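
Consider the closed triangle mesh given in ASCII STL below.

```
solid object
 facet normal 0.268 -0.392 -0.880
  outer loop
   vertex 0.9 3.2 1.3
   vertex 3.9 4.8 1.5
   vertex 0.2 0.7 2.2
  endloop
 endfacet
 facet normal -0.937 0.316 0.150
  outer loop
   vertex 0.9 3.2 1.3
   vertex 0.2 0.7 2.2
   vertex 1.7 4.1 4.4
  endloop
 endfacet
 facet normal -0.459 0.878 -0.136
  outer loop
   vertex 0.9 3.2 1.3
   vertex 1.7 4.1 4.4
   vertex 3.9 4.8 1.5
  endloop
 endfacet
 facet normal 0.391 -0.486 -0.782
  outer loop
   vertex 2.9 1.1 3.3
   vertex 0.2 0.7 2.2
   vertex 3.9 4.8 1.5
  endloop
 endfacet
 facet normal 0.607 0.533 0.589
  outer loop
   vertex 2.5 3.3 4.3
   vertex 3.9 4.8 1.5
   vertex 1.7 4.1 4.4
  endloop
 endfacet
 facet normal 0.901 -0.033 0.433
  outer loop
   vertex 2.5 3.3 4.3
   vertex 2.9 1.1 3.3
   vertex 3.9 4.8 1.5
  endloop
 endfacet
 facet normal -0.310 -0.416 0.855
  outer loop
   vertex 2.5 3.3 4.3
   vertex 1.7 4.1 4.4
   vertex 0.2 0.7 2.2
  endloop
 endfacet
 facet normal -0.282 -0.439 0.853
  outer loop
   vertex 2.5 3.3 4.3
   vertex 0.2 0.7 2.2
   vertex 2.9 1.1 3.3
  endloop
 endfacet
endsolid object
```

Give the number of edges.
12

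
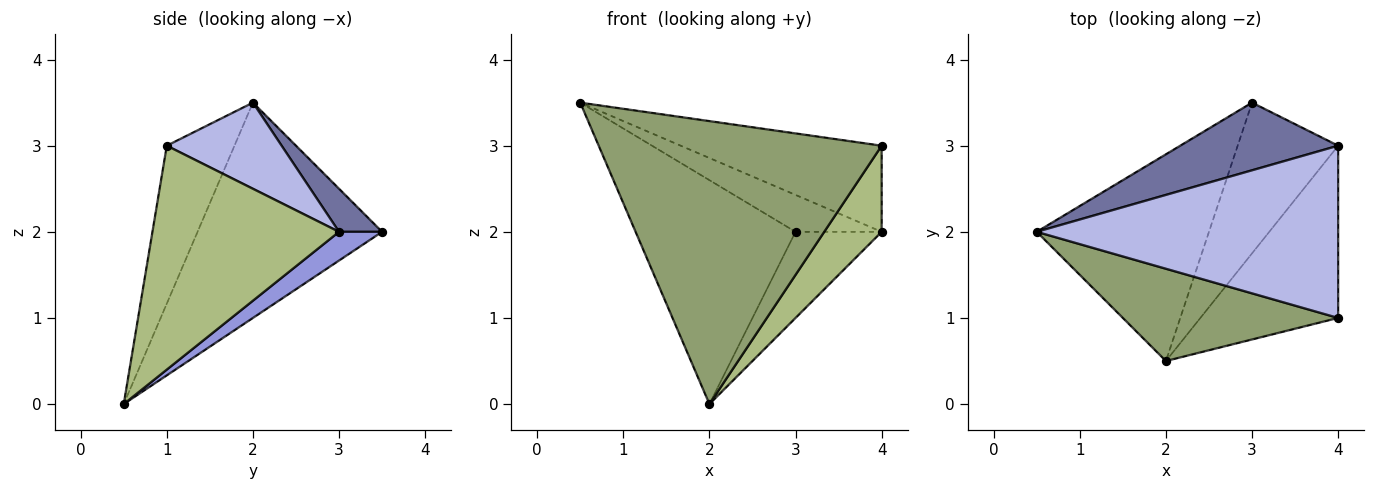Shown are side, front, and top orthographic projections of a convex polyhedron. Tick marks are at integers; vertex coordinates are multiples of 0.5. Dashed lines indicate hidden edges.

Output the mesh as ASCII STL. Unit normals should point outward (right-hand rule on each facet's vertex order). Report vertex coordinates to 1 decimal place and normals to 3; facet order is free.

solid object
 facet normal 0.233 0.466 0.854
  outer loop
   vertex 3.0 3.5 2.0
   vertex 0.5 2.0 3.5
   vertex 4.0 3.0 2.0
  endloop
 endfacet
 facet normal -0.647 0.560 -0.517
  outer loop
   vertex 3.0 3.5 2.0
   vertex 2.0 0.5 0.0
   vertex 0.5 2.0 3.5
  endloop
 endfacet
 facet normal 0.241 0.482 -0.843
  outer loop
   vertex 3.0 3.5 2.0
   vertex 4.0 3.0 2.0
   vertex 2.0 0.5 0.0
  endloop
 endfacet
 facet normal 0.248 0.433 0.867
  outer loop
   vertex 4.0 1.0 3.0
   vertex 4.0 3.0 2.0
   vertex 0.5 2.0 3.5
  endloop
 endfacet
 facet normal -0.222 -0.927 0.302
  outer loop
   vertex 4.0 1.0 3.0
   vertex 0.5 2.0 3.5
   vertex 2.0 0.5 0.0
  endloop
 endfacet
 facet normal 0.824 -0.253 -0.507
  outer loop
   vertex 4.0 1.0 3.0
   vertex 2.0 0.5 0.0
   vertex 4.0 3.0 2.0
  endloop
 endfacet
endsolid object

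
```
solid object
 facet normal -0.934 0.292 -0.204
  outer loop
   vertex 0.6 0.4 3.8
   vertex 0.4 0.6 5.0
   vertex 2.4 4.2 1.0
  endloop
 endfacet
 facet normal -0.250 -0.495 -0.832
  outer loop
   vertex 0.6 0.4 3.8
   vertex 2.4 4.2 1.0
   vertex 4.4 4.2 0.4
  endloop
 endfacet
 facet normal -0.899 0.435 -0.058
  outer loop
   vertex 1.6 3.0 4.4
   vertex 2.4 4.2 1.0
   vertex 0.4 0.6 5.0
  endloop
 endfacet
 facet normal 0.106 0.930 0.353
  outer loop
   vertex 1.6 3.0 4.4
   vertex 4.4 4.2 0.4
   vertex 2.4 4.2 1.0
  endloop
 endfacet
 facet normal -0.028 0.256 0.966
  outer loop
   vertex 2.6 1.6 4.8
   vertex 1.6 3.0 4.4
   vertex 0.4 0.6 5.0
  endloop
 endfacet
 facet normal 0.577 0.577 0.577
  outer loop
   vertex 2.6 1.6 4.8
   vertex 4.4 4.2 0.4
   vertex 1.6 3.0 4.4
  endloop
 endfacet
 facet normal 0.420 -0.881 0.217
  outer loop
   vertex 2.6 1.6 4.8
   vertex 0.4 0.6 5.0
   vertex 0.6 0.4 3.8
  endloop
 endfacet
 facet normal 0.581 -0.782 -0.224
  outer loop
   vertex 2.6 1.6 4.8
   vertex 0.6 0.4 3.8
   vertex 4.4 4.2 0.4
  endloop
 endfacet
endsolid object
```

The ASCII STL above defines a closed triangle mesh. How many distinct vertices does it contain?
6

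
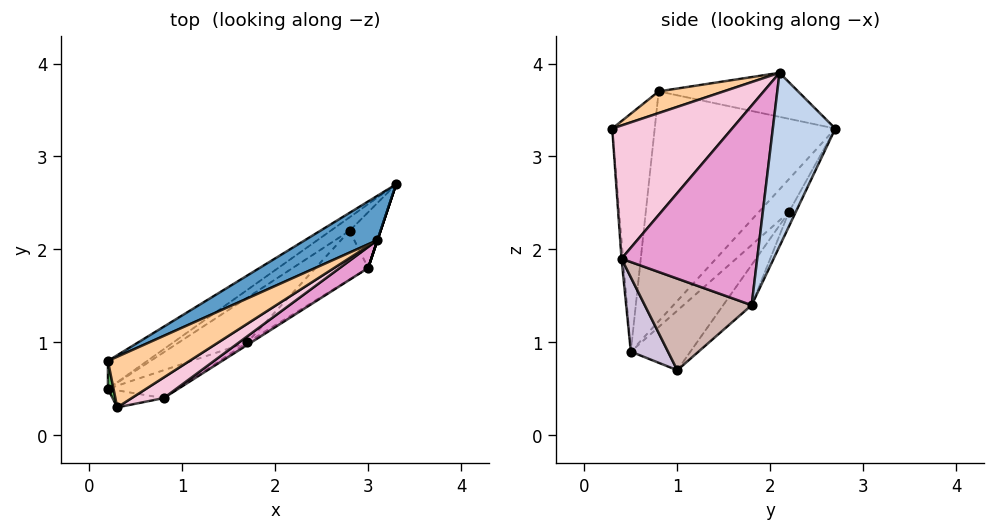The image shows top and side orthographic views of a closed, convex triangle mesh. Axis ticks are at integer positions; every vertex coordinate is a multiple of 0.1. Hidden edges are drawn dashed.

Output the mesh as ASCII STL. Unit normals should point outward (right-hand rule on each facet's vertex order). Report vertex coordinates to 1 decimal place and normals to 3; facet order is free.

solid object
 facet normal -0.362 0.717 0.596
  outer loop
   vertex 3.1 2.1 3.9
   vertex 3.3 2.7 3.3
   vertex 0.2 0.8 3.7
  endloop
 endfacet
 facet normal 0.949 -0.316 0.000
  outer loop
   vertex 3.0 1.8 1.4
   vertex 3.3 2.7 3.3
   vertex 3.1 2.1 3.9
  endloop
 endfacet
 facet normal -0.529 0.844 -0.090
  outer loop
   vertex 0.2 0.5 0.9
   vertex 0.2 0.8 3.7
   vertex 3.3 2.7 3.3
  endloop
 endfacet
 facet normal 0.208 -0.585 0.784
  outer loop
   vertex 0.3 0.3 3.3
   vertex 3.1 2.1 3.9
   vertex 0.2 0.8 3.7
  endloop
 endfacet
 facet normal -0.977 -0.214 0.023
  outer loop
   vertex 0.3 0.3 3.3
   vertex 0.2 0.8 3.7
   vertex 0.2 0.5 0.9
  endloop
 endfacet
 facet normal -0.185 0.899 -0.397
  outer loop
   vertex 2.8 2.2 2.4
   vertex 3.3 2.7 3.3
   vertex 3.0 1.8 1.4
  endloop
 endfacet
 facet normal -0.427 0.870 -0.246
  outer loop
   vertex 2.8 2.2 2.4
   vertex 0.2 0.5 0.9
   vertex 3.3 2.7 3.3
  endloop
 endfacet
 facet normal -0.310 0.860 -0.406
  outer loop
   vertex 2.8 2.2 2.4
   vertex 3.0 1.8 1.4
   vertex 1.7 1.0 0.7
  endloop
 endfacet
 facet normal -0.338 0.858 -0.387
  outer loop
   vertex 2.8 2.2 2.4
   vertex 1.7 1.0 0.7
   vertex 0.2 0.5 0.9
  endloop
 endfacet
 facet normal 0.275 -0.927 -0.257
  outer loop
   vertex 0.8 0.4 1.9
   vertex 0.2 0.5 0.9
   vertex 1.7 1.0 0.7
  endloop
 endfacet
 facet normal -0.030 -0.996 -0.082
  outer loop
   vertex 0.8 0.4 1.9
   vertex 0.3 0.3 3.3
   vertex 0.2 0.5 0.9
  endloop
 endfacet
 facet normal 0.533 -0.846 -0.023
  outer loop
   vertex 0.8 0.4 1.9
   vertex 1.7 1.0 0.7
   vertex 3.0 1.8 1.4
  endloop
 endfacet
 facet normal 0.548 -0.833 0.078
  outer loop
   vertex 0.8 0.4 1.9
   vertex 3.0 1.8 1.4
   vertex 3.1 2.1 3.9
  endloop
 endfacet
 facet normal 0.518 -0.847 0.124
  outer loop
   vertex 0.8 0.4 1.9
   vertex 3.1 2.1 3.9
   vertex 0.3 0.3 3.3
  endloop
 endfacet
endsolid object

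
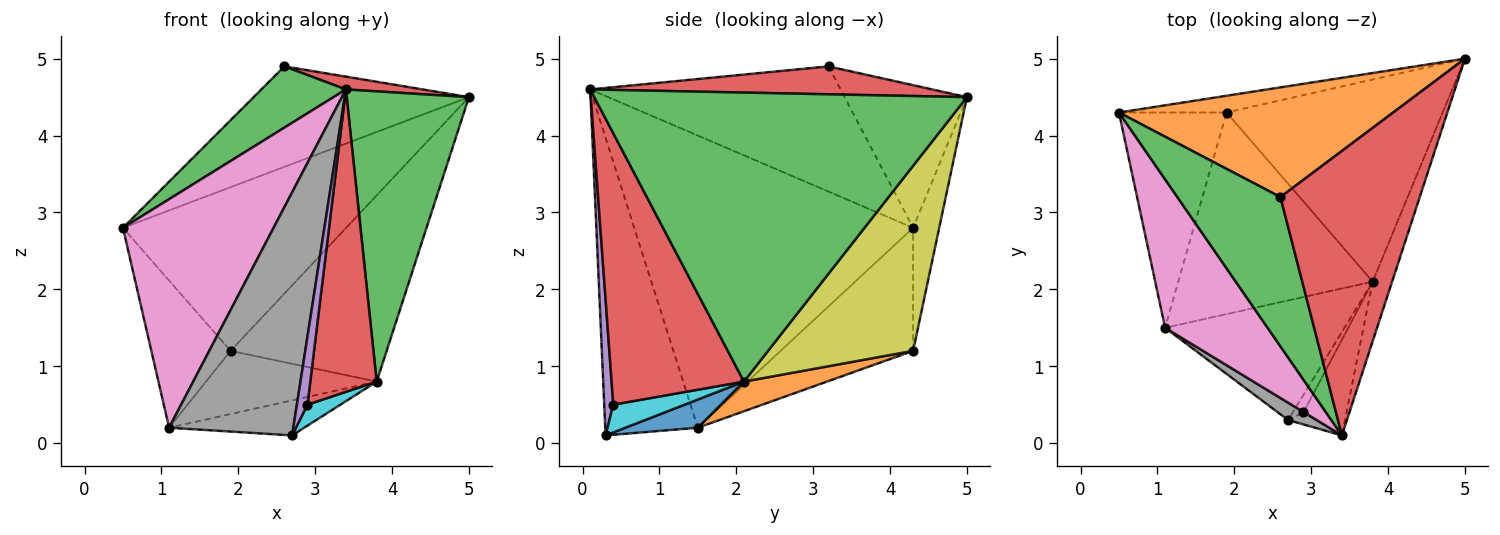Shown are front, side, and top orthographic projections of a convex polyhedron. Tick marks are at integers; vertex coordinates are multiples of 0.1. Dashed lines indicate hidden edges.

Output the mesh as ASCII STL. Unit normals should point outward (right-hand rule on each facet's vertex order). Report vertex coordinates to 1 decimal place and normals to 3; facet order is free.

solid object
 facet normal -0.116 0.988 -0.101
  outer loop
   vertex 1.9 4.3 1.2
   vertex 0.5 4.3 2.8
   vertex 5.0 5.0 4.5
  endloop
 endfacet
 facet normal -0.358 0.631 0.689
  outer loop
   vertex 2.6 3.2 4.9
   vertex 5.0 5.0 4.5
   vertex 0.5 4.3 2.8
  endloop
 endfacet
 facet normal -0.747 -0.252 0.615
  outer loop
   vertex 2.6 3.2 4.9
   vertex 0.5 4.3 2.8
   vertex 3.4 0.1 4.6
  endloop
 endfacet
 facet normal 0.196 -0.044 0.980
  outer loop
   vertex 2.6 3.2 4.9
   vertex 3.4 0.1 4.6
   vertex 5.0 5.0 4.5
  endloop
 endfacet
 facet normal 0.644 -0.753 -0.134
  outer loop
   vertex 2.9 0.4 0.5
   vertex 3.4 0.1 4.6
   vertex 2.7 0.3 0.1
  endloop
 endfacet
 facet normal -0.686 0.411 -0.600
  outer loop
   vertex 1.1 1.5 0.2
   vertex 0.5 4.3 2.8
   vertex 1.9 4.3 1.2
  endloop
 endfacet
 facet normal -0.841 -0.454 0.295
  outer loop
   vertex 1.1 1.5 0.2
   vertex 3.4 0.1 4.6
   vertex 0.5 4.3 2.8
  endloop
 endfacet
 facet normal -0.597 -0.800 0.057
  outer loop
   vertex 1.1 1.5 0.2
   vertex 2.7 0.3 0.1
   vertex 3.4 0.1 4.6
  endloop
 endfacet
 facet normal 0.533 0.573 -0.622
  outer loop
   vertex 3.8 2.1 0.8
   vertex 1.9 4.3 1.2
   vertex 5.0 5.0 4.5
  endloop
 endfacet
 facet normal 0.857 -0.396 -0.330
  outer loop
   vertex 3.8 2.1 0.8
   vertex 2.9 0.4 0.5
   vertex 2.7 0.3 0.1
  endloop
 endfacet
 facet normal 0.149 0.278 -0.949
  outer loop
   vertex 3.8 2.1 0.8
   vertex 2.7 0.3 0.1
   vertex 1.1 1.5 0.2
  endloop
 endfacet
 facet normal 0.144 0.296 -0.944
  outer loop
   vertex 3.8 2.1 0.8
   vertex 1.1 1.5 0.2
   vertex 1.9 4.3 1.2
  endloop
 endfacet
 facet normal 0.948 -0.311 -0.064
  outer loop
   vertex 3.8 2.1 0.8
   vertex 5.0 5.0 4.5
   vertex 3.4 0.1 4.6
  endloop
 endfacet
 facet normal 0.885 -0.444 -0.140
  outer loop
   vertex 3.8 2.1 0.8
   vertex 3.4 0.1 4.6
   vertex 2.9 0.4 0.5
  endloop
 endfacet
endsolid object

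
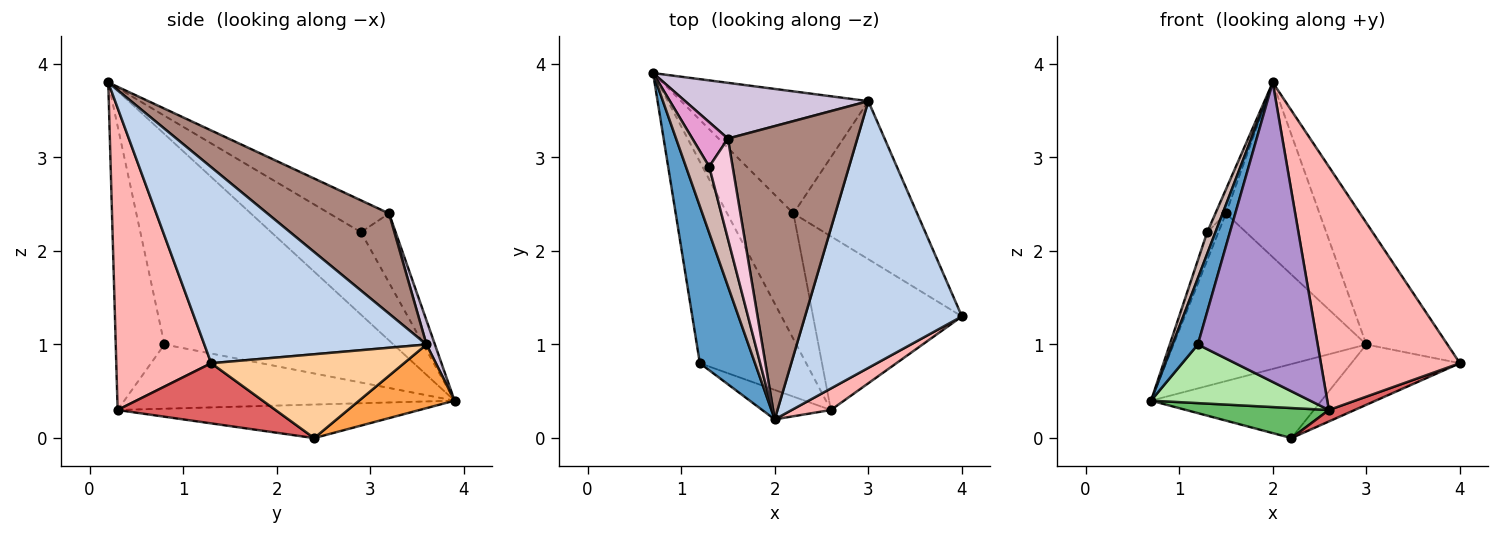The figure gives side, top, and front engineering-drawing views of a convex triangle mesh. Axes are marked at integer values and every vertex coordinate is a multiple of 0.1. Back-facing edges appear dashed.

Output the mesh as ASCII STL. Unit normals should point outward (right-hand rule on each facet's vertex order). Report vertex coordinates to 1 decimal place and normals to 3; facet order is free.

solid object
 facet normal -0.962 -0.106 0.252
  outer loop
   vertex 1.2 0.8 1.0
   vertex 2.0 0.2 3.8
   vertex 0.7 3.9 0.4
  endloop
 endfacet
 facet normal 0.751 0.274 0.601
  outer loop
   vertex 3.0 3.6 1.0
   vertex 2.0 0.2 3.8
   vertex 4.0 1.3 0.8
  endloop
 endfacet
 facet normal 0.279 0.498 -0.821
  outer loop
   vertex 3.0 3.6 1.0
   vertex 2.2 2.4 0.0
   vertex 0.7 3.9 0.4
  endloop
 endfacet
 facet normal 0.535 0.301 -0.789
  outer loop
   vertex 3.0 3.6 1.0
   vertex 4.0 1.3 0.8
   vertex 2.2 2.4 0.0
  endloop
 endfacet
 facet normal -0.441 -0.209 -0.873
  outer loop
   vertex 2.6 0.3 0.3
   vertex 0.7 3.9 0.4
   vertex 2.2 2.4 0.0
  endloop
 endfacet
 facet normal -0.502 -0.242 -0.831
  outer loop
   vertex 2.6 0.3 0.3
   vertex 1.2 0.8 1.0
   vertex 0.7 3.9 0.4
  endloop
 endfacet
 facet normal 0.374 -0.061 -0.925
  outer loop
   vertex 2.6 0.3 0.3
   vertex 2.2 2.4 0.0
   vertex 4.0 1.3 0.8
  endloop
 endfacet
 facet normal 0.562 -0.824 0.073
  outer loop
   vertex 2.6 0.3 0.3
   vertex 4.0 1.3 0.8
   vertex 2.0 0.2 3.8
  endloop
 endfacet
 facet normal -0.375 -0.923 -0.091
  outer loop
   vertex 2.6 0.3 0.3
   vertex 2.0 0.2 3.8
   vertex 1.2 0.8 1.0
  endloop
 endfacet
 facet normal 0.041 0.948 0.315
  outer loop
   vertex 1.5 3.2 2.4
   vertex 3.0 3.6 1.0
   vertex 0.7 3.9 0.4
  endloop
 endfacet
 facet normal 0.554 0.426 0.715
  outer loop
   vertex 1.5 3.2 2.4
   vertex 2.0 0.2 3.8
   vertex 3.0 3.6 1.0
  endloop
 endfacet
 facet normal -0.959 -0.088 0.271
  outer loop
   vertex 1.3 2.9 2.2
   vertex 0.7 3.9 0.4
   vertex 2.0 0.2 3.8
  endloop
 endfacet
 facet normal -0.855 0.277 0.439
  outer loop
   vertex 1.3 2.9 2.2
   vertex 1.5 3.2 2.4
   vertex 0.7 3.9 0.4
  endloop
 endfacet
 facet normal -0.798 0.141 0.586
  outer loop
   vertex 1.3 2.9 2.2
   vertex 2.0 0.2 3.8
   vertex 1.5 3.2 2.4
  endloop
 endfacet
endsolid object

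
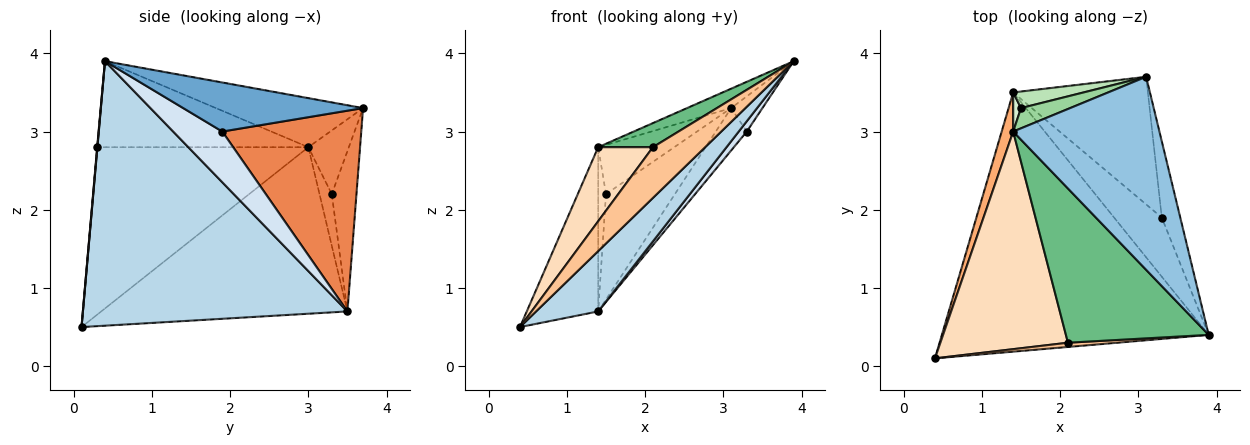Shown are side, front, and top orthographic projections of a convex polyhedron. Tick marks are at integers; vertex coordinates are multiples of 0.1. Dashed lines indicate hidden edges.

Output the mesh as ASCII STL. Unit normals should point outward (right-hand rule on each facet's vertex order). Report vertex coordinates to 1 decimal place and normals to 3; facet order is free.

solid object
 facet normal 0.924 0.161 -0.348
  outer loop
   vertex 3.3 1.9 3.0
   vertex 3.1 3.7 3.3
   vertex 3.9 0.4 3.9
  endloop
 endfacet
 facet normal -0.317 0.095 0.944
  outer loop
   vertex 1.4 3.0 2.8
   vertex 3.9 0.4 3.9
   vertex 3.1 3.7 3.3
  endloop
 endfacet
 facet normal 0.695 -0.163 -0.701
  outer loop
   vertex 1.4 3.5 0.7
   vertex 3.9 0.4 3.9
   vertex 0.4 0.1 0.5
  endloop
 endfacet
 facet normal 0.723 -0.119 -0.680
  outer loop
   vertex 1.4 3.5 0.7
   vertex 3.3 1.9 3.0
   vertex 3.9 0.4 3.9
  endloop
 endfacet
 facet normal 0.817 0.182 -0.548
  outer loop
   vertex 1.4 3.5 0.7
   vertex 3.1 3.7 3.3
   vertex 3.3 1.9 3.0
  endloop
 endfacet
 facet normal -0.958 0.278 0.066
  outer loop
   vertex 1.4 3.5 0.7
   vertex 0.4 0.1 0.5
   vertex 1.4 3.0 2.8
  endloop
 endfacet
 facet normal 0.004 -0.997 0.083
  outer loop
   vertex 2.1 0.3 2.8
   vertex 0.4 0.1 0.5
   vertex 3.9 0.4 3.9
  endloop
 endfacet
 facet normal -0.779 -0.202 0.593
  outer loop
   vertex 2.1 0.3 2.8
   vertex 1.4 3.0 2.8
   vertex 0.4 0.1 0.5
  endloop
 endfacet
 facet normal -0.511 -0.133 0.849
  outer loop
   vertex 2.1 0.3 2.8
   vertex 3.9 0.4 3.9
   vertex 1.4 3.0 2.8
  endloop
 endfacet
 facet normal -0.442 0.830 0.341
  outer loop
   vertex 1.5 3.3 2.2
   vertex 1.4 3.0 2.8
   vertex 3.1 3.7 3.3
  endloop
 endfacet
 facet normal -0.333 0.931 0.146
  outer loop
   vertex 1.5 3.3 2.2
   vertex 3.1 3.7 3.3
   vertex 1.4 3.5 0.7
  endloop
 endfacet
 facet normal -0.837 0.533 0.127
  outer loop
   vertex 1.5 3.3 2.2
   vertex 1.4 3.5 0.7
   vertex 1.4 3.0 2.8
  endloop
 endfacet
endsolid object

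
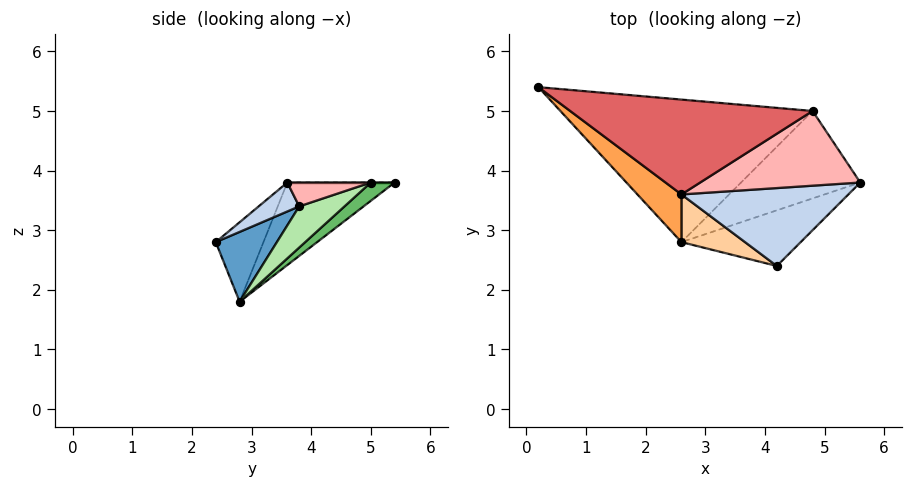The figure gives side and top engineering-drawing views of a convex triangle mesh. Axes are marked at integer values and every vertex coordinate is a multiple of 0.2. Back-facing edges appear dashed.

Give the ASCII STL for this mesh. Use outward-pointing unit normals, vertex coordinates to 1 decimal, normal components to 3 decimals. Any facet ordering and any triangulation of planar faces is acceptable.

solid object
 facet normal 0.501 -0.134 -0.855
  outer loop
   vertex 4.2 2.4 2.8
   vertex 2.6 2.8 1.8
   vertex 5.6 3.8 3.4
  endloop
 endfacet
 facet normal 0.147 -0.510 0.847
  outer loop
   vertex 2.6 3.6 3.8
   vertex 4.2 2.4 2.8
   vertex 5.6 3.8 3.4
  endloop
 endfacet
 facet normal -0.571 -0.762 0.305
  outer loop
   vertex 2.6 3.6 3.8
   vertex 0.2 5.4 3.8
   vertex 2.6 2.8 1.8
  endloop
 endfacet
 facet normal -0.421 -0.842 0.337
  outer loop
   vertex 2.6 3.6 3.8
   vertex 2.6 2.8 1.8
   vertex 4.2 2.4 2.8
  endloop
 endfacet
 facet normal 0.056 0.641 -0.766
  outer loop
   vertex 4.8 5.0 3.8
   vertex 2.6 2.8 1.8
   vertex 0.2 5.4 3.8
  endloop
 endfacet
 facet normal 0.288 0.470 -0.834
  outer loop
   vertex 4.8 5.0 3.8
   vertex 5.6 3.8 3.4
   vertex 2.6 2.8 1.8
  endloop
 endfacet
 facet normal 0.000 0.000 1.000
  outer loop
   vertex 4.8 5.0 3.8
   vertex 0.2 5.4 3.8
   vertex 2.6 3.6 3.8
  endloop
 endfacet
 facet normal 0.144 -0.226 0.964
  outer loop
   vertex 4.8 5.0 3.8
   vertex 2.6 3.6 3.8
   vertex 5.6 3.8 3.4
  endloop
 endfacet
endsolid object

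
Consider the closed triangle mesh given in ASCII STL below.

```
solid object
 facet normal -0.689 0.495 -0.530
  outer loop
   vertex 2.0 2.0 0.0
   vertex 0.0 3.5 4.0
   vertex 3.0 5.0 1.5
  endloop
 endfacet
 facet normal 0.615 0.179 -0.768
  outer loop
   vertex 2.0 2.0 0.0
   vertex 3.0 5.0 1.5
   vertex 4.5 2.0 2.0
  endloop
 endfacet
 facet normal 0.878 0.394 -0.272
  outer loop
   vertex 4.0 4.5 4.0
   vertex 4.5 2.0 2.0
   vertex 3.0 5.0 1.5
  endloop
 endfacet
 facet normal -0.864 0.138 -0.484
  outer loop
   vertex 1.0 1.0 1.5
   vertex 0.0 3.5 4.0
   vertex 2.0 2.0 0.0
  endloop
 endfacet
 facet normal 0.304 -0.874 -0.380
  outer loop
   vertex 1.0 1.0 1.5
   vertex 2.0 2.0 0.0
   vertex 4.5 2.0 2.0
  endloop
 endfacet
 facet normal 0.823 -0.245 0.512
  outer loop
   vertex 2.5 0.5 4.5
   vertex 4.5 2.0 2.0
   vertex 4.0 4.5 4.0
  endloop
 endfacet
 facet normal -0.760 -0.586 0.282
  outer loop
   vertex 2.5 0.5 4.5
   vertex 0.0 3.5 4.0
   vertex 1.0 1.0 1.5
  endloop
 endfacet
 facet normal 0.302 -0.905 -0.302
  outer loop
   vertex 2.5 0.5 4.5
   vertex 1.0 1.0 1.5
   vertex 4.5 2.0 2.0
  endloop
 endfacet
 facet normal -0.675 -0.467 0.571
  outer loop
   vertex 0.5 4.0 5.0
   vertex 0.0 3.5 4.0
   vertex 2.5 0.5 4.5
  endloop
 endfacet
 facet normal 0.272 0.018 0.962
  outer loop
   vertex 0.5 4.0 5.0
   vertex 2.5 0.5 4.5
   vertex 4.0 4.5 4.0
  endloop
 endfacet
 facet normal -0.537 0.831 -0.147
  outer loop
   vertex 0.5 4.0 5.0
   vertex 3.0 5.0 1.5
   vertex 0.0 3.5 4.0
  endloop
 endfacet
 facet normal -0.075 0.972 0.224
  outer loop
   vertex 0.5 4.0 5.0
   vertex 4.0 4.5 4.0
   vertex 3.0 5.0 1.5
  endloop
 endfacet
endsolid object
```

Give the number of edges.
18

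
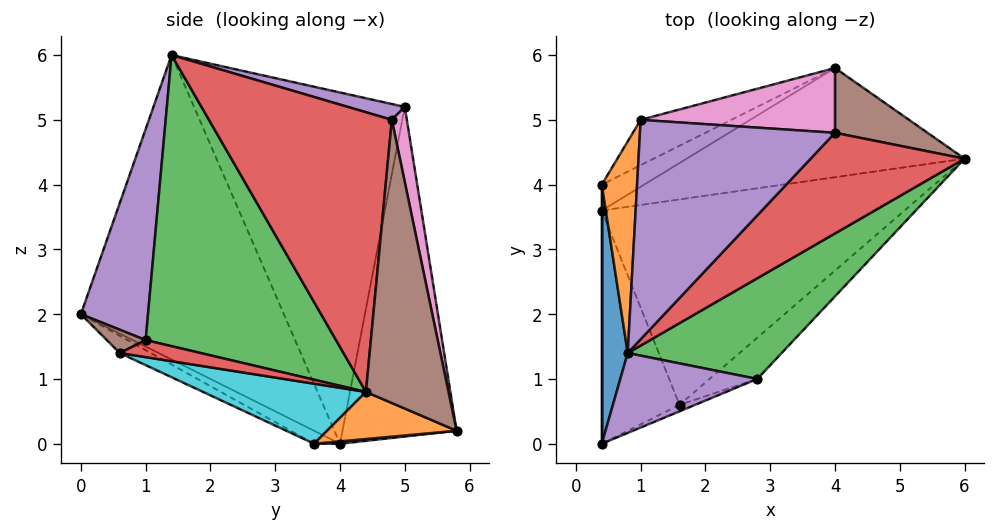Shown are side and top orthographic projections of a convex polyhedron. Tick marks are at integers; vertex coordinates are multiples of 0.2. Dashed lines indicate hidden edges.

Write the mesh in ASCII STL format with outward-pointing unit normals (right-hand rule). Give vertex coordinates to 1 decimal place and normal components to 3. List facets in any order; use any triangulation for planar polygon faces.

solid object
 facet normal -0.996 0.042 0.085
  outer loop
   vertex 0.8 1.4 6.0
   vertex 0.4 4.0 0.0
   vertex 0.4 0.0 2.0
  endloop
 endfacet
 facet normal -0.992 0.077 0.100
  outer loop
   vertex 1.0 5.0 5.2
   vertex 0.4 4.0 0.0
   vertex 0.8 1.4 6.0
  endloop
 endfacet
 facet normal -0.439 0.891 -0.121
  outer loop
   vertex 4.0 5.8 0.2
   vertex 0.4 4.0 0.0
   vertex 1.0 5.0 5.2
  endloop
 endfacet
 facet normal 0.724 -0.564 0.398
  outer loop
   vertex 4.0 4.8 5.0
   vertex 0.8 1.4 6.0
   vertex 6.0 4.4 0.8
  endloop
 endfacet
 facet normal 0.079 0.212 0.974
  outer loop
   vertex 4.0 4.8 5.0
   vertex 1.0 5.0 5.2
   vertex 0.8 1.4 6.0
  endloop
 endfacet
 facet normal 0.529 0.831 0.173
  outer loop
   vertex 4.0 4.8 5.0
   vertex 6.0 4.4 0.8
   vertex 4.0 5.8 0.2
  endloop
 endfacet
 facet normal 0.079 0.976 0.203
  outer loop
   vertex 4.0 4.8 5.0
   vertex 4.0 5.8 0.2
   vertex 1.0 5.0 5.2
  endloop
 endfacet
 facet normal -1.000 0.000 0.000
  outer loop
   vertex 0.4 3.6 0.0
   vertex 0.4 0.0 2.0
   vertex 0.4 4.0 0.0
  endloop
 endfacet
 facet normal -0.191 -0.477 -0.858
  outer loop
   vertex 0.4 3.6 0.0
   vertex 1.6 0.6 1.4
   vertex 0.4 0.0 2.0
  endloop
 endfacet
 facet normal 0.182 -0.355 -0.917
  outer loop
   vertex 0.4 3.6 0.0
   vertex 6.0 4.4 0.8
   vertex 1.6 0.6 1.4
  endloop
 endfacet
 facet normal 0.055 0.000 -0.998
  outer loop
   vertex 0.4 3.6 0.0
   vertex 0.4 4.0 0.0
   vertex 4.0 5.8 0.2
  endloop
 endfacet
 facet normal 0.164 -0.181 -0.970
  outer loop
   vertex 0.4 3.6 0.0
   vertex 4.0 5.8 0.2
   vertex 6.0 4.4 0.8
  endloop
 endfacet
 facet normal 0.717 -0.585 0.379
  outer loop
   vertex 2.8 1.0 1.6
   vertex 6.0 4.4 0.8
   vertex 0.8 1.4 6.0
  endloop
 endfacet
 facet normal 0.296 -0.474 -0.829
  outer loop
   vertex 2.8 1.0 1.6
   vertex 1.6 0.6 1.4
   vertex 6.0 4.4 0.8
  endloop
 endfacet
 facet normal 0.408 -0.874 0.265
  outer loop
   vertex 2.8 1.0 1.6
   vertex 0.8 1.4 6.0
   vertex 0.4 0.0 2.0
  endloop
 endfacet
 facet normal 0.342 -0.912 -0.228
  outer loop
   vertex 2.8 1.0 1.6
   vertex 0.4 0.0 2.0
   vertex 1.6 0.6 1.4
  endloop
 endfacet
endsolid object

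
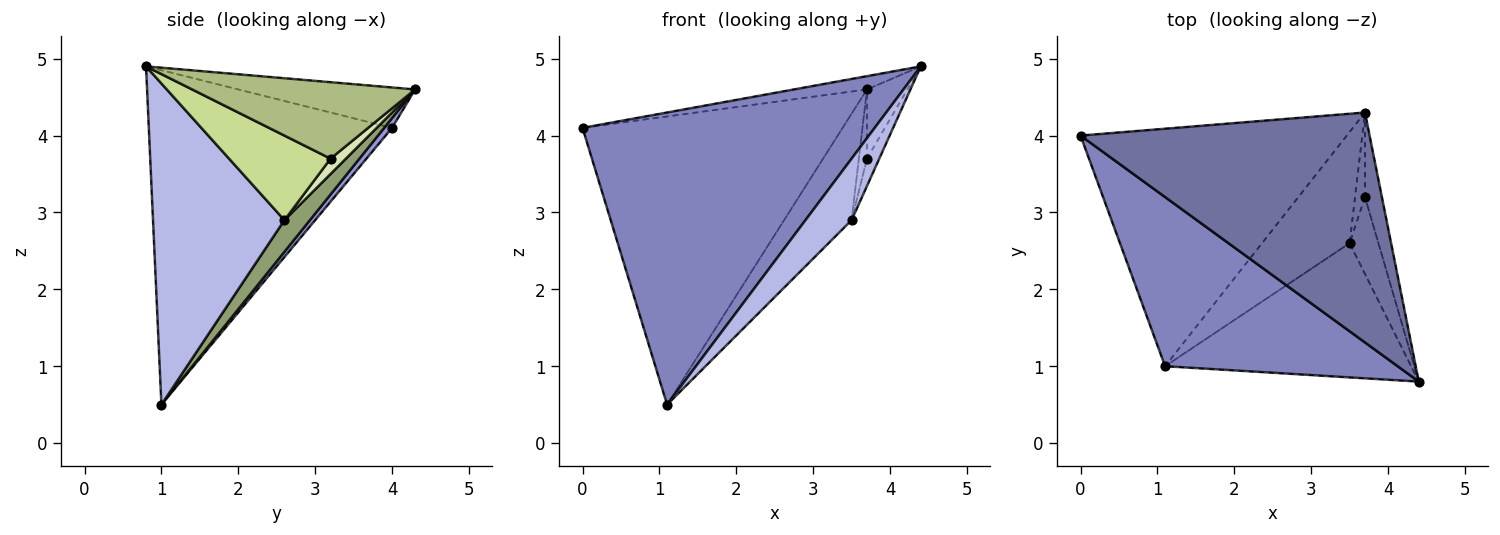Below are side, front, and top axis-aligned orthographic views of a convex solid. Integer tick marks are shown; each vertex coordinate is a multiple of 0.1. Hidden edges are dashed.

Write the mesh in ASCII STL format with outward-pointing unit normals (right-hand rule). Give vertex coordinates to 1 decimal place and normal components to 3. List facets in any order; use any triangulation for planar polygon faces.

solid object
 facet normal -0.138 0.057 0.989
  outer loop
   vertex 3.7 4.3 4.6
   vertex 0.0 4.0 4.1
   vertex 4.4 0.8 4.9
  endloop
 endfacet
 facet normal -0.585 -0.702 0.407
  outer loop
   vertex 1.1 1.0 0.5
   vertex 4.4 0.8 4.9
   vertex 0.0 4.0 4.1
  endloop
 endfacet
 facet normal 0.023 0.772 -0.636
  outer loop
   vertex 1.1 1.0 0.5
   vertex 0.0 4.0 4.1
   vertex 3.7 4.3 4.6
  endloop
 endfacet
 facet normal 0.765 -0.268 -0.586
  outer loop
   vertex 3.5 2.6 2.9
   vertex 4.4 0.8 4.9
   vertex 1.1 1.0 0.5
  endloop
 endfacet
 facet normal 0.253 0.669 -0.699
  outer loop
   vertex 3.5 2.6 2.9
   vertex 1.1 1.0 0.5
   vertex 3.7 4.3 4.6
  endloop
 endfacet
 facet normal 0.961 0.174 -0.213
  outer loop
   vertex 3.7 3.2 3.7
   vertex 3.7 4.3 4.6
   vertex 4.4 0.8 4.9
  endloop
 endfacet
 facet normal 0.940 0.114 -0.321
  outer loop
   vertex 3.7 3.2 3.7
   vertex 4.4 0.8 4.9
   vertex 3.5 2.6 2.9
  endloop
 endfacet
 facet normal 0.767 0.406 -0.496
  outer loop
   vertex 3.7 3.2 3.7
   vertex 3.5 2.6 2.9
   vertex 3.7 4.3 4.6
  endloop
 endfacet
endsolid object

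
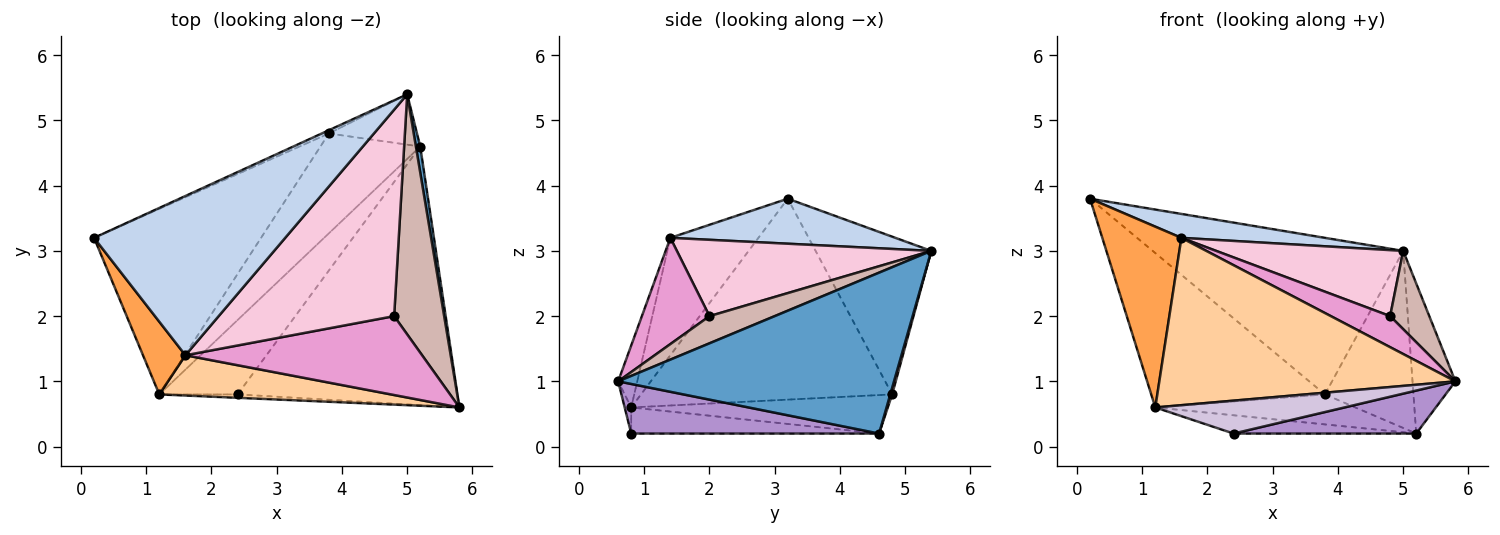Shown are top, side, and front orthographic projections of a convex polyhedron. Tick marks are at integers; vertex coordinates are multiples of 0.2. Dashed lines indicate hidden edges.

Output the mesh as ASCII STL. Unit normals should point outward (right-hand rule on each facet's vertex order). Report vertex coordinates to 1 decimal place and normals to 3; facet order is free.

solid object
 facet normal 0.988 0.154 0.027
  outer loop
   vertex 5.2 4.6 0.2
   vertex 5.0 5.4 3.0
   vertex 5.8 0.6 1.0
  endloop
 endfacet
 facet normal 0.227 -0.145 0.963
  outer loop
   vertex 1.6 1.4 3.2
   vertex 5.0 5.4 3.0
   vertex 0.2 3.2 3.8
  endloop
 endfacet
 facet normal -0.719 -0.645 0.259
  outer loop
   vertex 1.6 1.4 3.2
   vertex 0.2 3.2 3.8
   vertex 1.2 0.8 0.6
  endloop
 endfacet
 facet normal -0.062 -0.970 0.234
  outer loop
   vertex 1.6 1.4 3.2
   vertex 1.2 0.8 0.6
   vertex 5.8 0.6 1.0
  endloop
 endfacet
 facet normal -0.679 0.470 -0.564
  outer loop
   vertex 3.8 4.8 0.8
   vertex 1.2 0.8 0.6
   vertex 0.2 3.2 3.8
  endloop
 endfacet
 facet normal -0.346 0.270 -0.898
  outer loop
   vertex 3.8 4.8 0.8
   vertex 5.2 4.6 0.2
   vertex 1.2 0.8 0.6
  endloop
 endfacet
 facet normal -0.419 0.908 -0.019
  outer loop
   vertex 3.8 4.8 0.8
   vertex 0.2 3.2 3.8
   vertex 5.0 5.4 3.0
  endloop
 endfacet
 facet normal 0.020 0.962 -0.273
  outer loop
   vertex 3.8 4.8 0.8
   vertex 5.0 5.4 3.0
   vertex 5.2 4.6 0.2
  endloop
 endfacet
 facet normal 0.217 -0.160 -0.963
  outer loop
   vertex 2.4 0.8 0.2
   vertex 5.2 4.6 0.2
   vertex 5.8 0.6 1.0
  endloop
 endfacet
 facet normal -0.034 -0.994 -0.103
  outer loop
   vertex 2.4 0.8 0.2
   vertex 5.8 0.6 1.0
   vertex 1.2 0.8 0.6
  endloop
 endfacet
 facet normal -0.308 0.227 -0.924
  outer loop
   vertex 2.4 0.8 0.2
   vertex 1.2 0.8 0.6
   vertex 5.2 4.6 0.2
  endloop
 endfacet
 facet normal 0.459 -0.275 0.845
  outer loop
   vertex 4.8 2.0 2.0
   vertex 5.8 0.6 1.0
   vertex 5.0 5.4 3.0
  endloop
 endfacet
 facet normal 0.385 -0.338 0.859
  outer loop
   vertex 4.8 2.0 2.0
   vertex 1.6 1.4 3.2
   vertex 5.8 0.6 1.0
  endloop
 endfacet
 facet normal 0.383 -0.281 0.880
  outer loop
   vertex 4.8 2.0 2.0
   vertex 5.0 5.4 3.0
   vertex 1.6 1.4 3.2
  endloop
 endfacet
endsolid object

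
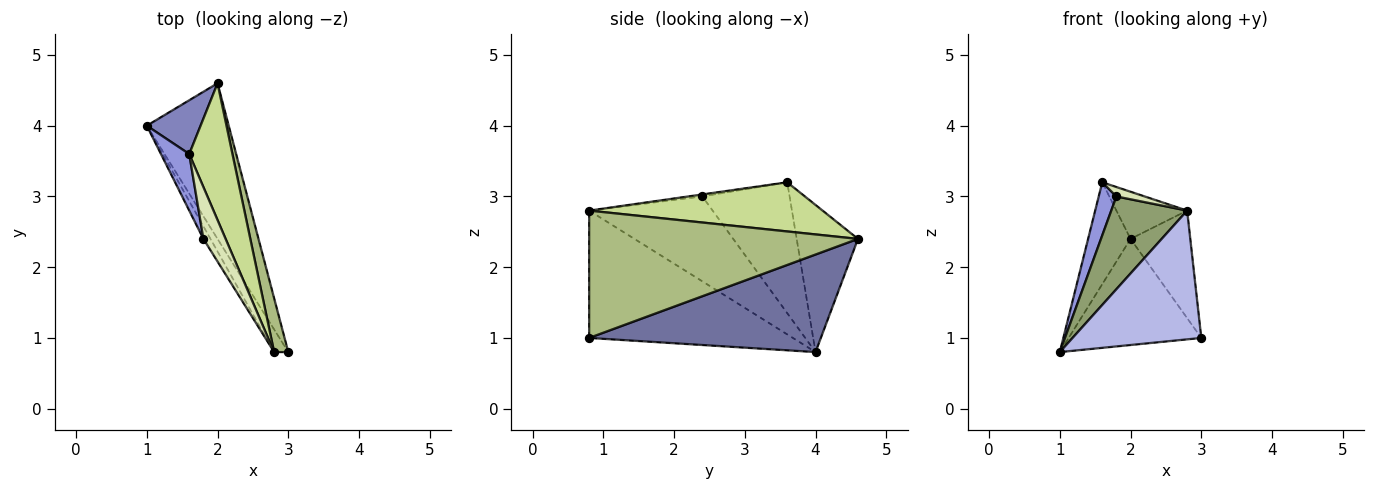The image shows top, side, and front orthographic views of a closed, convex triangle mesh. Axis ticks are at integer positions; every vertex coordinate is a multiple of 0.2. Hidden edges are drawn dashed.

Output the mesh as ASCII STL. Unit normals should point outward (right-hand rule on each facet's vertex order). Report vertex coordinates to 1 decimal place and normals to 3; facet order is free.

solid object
 facet normal 0.701 0.402 -0.589
  outer loop
   vertex 2.0 4.6 2.4
   vertex 3.0 0.8 1.0
   vertex 1.0 4.0 0.8
  endloop
 endfacet
 facet normal -0.787 0.545 0.288
  outer loop
   vertex 1.6 3.6 3.2
   vertex 2.0 4.6 2.4
   vertex 1.0 4.0 0.8
  endloop
 endfacet
 facet normal -0.959 -0.194 0.207
  outer loop
   vertex 1.8 2.4 3.0
   vertex 1.6 3.6 3.2
   vertex 1.0 4.0 0.8
  endloop
 endfacet
 facet normal -0.842 -0.532 -0.094
  outer loop
   vertex 2.8 0.8 2.8
   vertex 1.0 4.0 0.8
   vertex 3.0 0.8 1.0
  endloop
 endfacet
 facet normal -0.850 -0.522 -0.071
  outer loop
   vertex 2.8 0.8 2.8
   vertex 1.8 2.4 3.0
   vertex 1.0 4.0 0.8
  endloop
 endfacet
 facet normal 0.970 0.216 0.108
  outer loop
   vertex 2.8 0.8 2.8
   vertex 3.0 0.8 1.0
   vertex 2.0 4.6 2.4
  endloop
 endfacet
 facet normal 0.732 0.222 0.644
  outer loop
   vertex 2.8 0.8 2.8
   vertex 2.0 4.6 2.4
   vertex 1.6 3.6 3.2
  endloop
 endfacet
 facet normal -0.089 -0.178 0.980
  outer loop
   vertex 2.8 0.8 2.8
   vertex 1.6 3.6 3.2
   vertex 1.8 2.4 3.0
  endloop
 endfacet
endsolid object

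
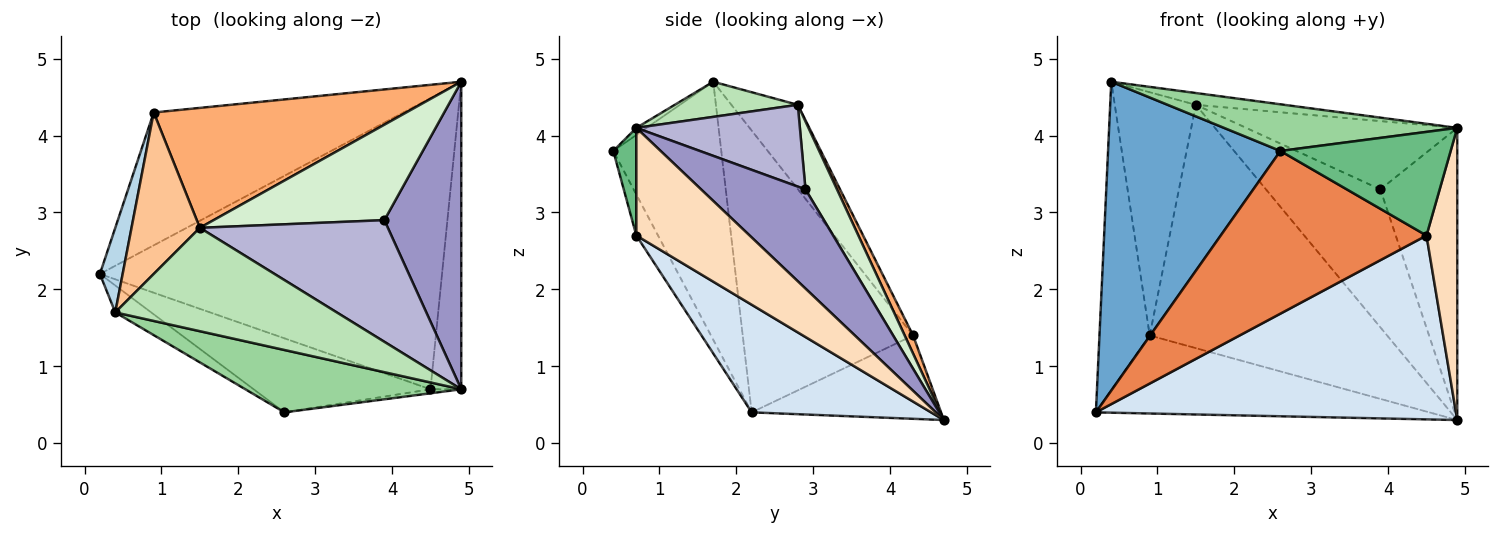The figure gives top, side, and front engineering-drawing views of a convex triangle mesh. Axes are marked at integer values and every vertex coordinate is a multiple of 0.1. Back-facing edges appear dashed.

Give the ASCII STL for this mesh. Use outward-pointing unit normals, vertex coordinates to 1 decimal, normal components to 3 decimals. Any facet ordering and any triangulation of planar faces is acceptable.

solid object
 facet normal -0.530 -0.845 -0.074
  outer loop
   vertex 0.4 1.7 4.7
   vertex 0.2 2.2 0.4
   vertex 2.6 0.4 3.8
  endloop
 endfacet
 facet normal -0.277 0.487 -0.829
  outer loop
   vertex 0.9 4.3 1.4
   vertex 4.9 4.7 0.3
   vertex 0.2 2.2 0.4
  endloop
 endfacet
 facet normal -0.956 0.282 0.077
  outer loop
   vertex 0.9 4.3 1.4
   vertex 0.2 2.2 0.4
   vertex 0.4 1.7 4.7
  endloop
 endfacet
 facet normal 0.257 -0.516 -0.817
  outer loop
   vertex 4.5 0.7 2.7
   vertex 0.2 2.2 0.4
   vertex 4.9 4.7 0.3
  endloop
 endfacet
 facet normal -0.096 -0.906 -0.412
  outer loop
   vertex 4.5 0.7 2.7
   vertex 2.6 0.4 3.8
   vertex 0.2 2.2 0.4
  endloop
 endfacet
 facet normal 0.032 0.897 0.442
  outer loop
   vertex 1.5 2.8 4.4
   vertex 4.9 4.7 0.3
   vertex 0.9 4.3 1.4
  endloop
 endfacet
 facet normal -0.564 0.688 0.457
  outer loop
   vertex 1.5 2.8 4.4
   vertex 0.9 4.3 1.4
   vertex 0.4 1.7 4.7
  endloop
 endfacet
 facet normal 0.930 -0.253 -0.266
  outer loop
   vertex 4.9 0.7 4.1
   vertex 4.5 0.7 2.7
   vertex 4.9 4.7 0.3
  endloop
 endfacet
 facet normal 0.134 -0.990 -0.038
  outer loop
   vertex 4.9 0.7 4.1
   vertex 2.6 0.4 3.8
   vertex 4.5 0.7 2.7
  endloop
 endfacet
 facet normal -0.026 -0.599 0.801
  outer loop
   vertex 4.9 0.7 4.1
   vertex 0.4 1.7 4.7
   vertex 2.6 0.4 3.8
  endloop
 endfacet
 facet normal 0.156 0.112 0.981
  outer loop
   vertex 4.9 0.7 4.1
   vertex 1.5 2.8 4.4
   vertex 0.4 1.7 4.7
  endloop
 endfacet
 facet normal 0.221 0.802 0.555
  outer loop
   vertex 3.9 2.9 3.3
   vertex 4.9 4.7 0.3
   vertex 1.5 2.8 4.4
  endloop
 endfacet
 facet normal 0.683 0.503 0.530
  outer loop
   vertex 3.9 2.9 3.3
   vertex 4.9 0.7 4.1
   vertex 4.9 4.7 0.3
  endloop
 endfacet
 facet normal 0.355 0.458 0.815
  outer loop
   vertex 3.9 2.9 3.3
   vertex 1.5 2.8 4.4
   vertex 4.9 0.7 4.1
  endloop
 endfacet
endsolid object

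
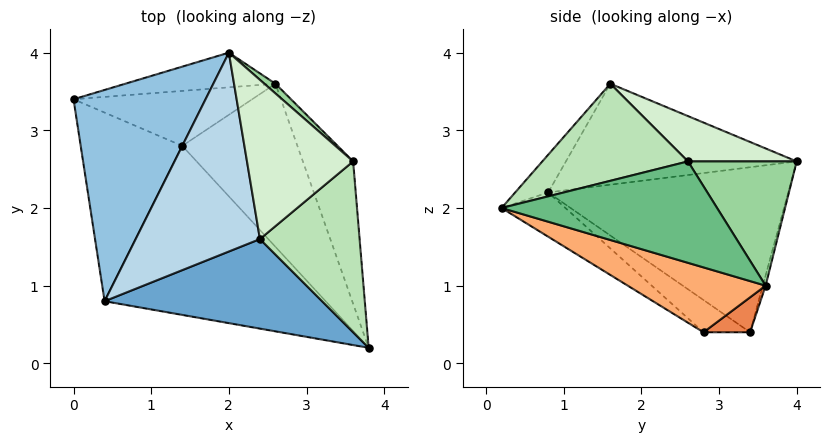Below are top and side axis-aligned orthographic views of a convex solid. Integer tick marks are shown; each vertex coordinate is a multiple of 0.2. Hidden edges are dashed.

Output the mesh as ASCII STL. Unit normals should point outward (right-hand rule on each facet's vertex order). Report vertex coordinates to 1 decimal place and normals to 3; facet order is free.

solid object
 facet normal -0.104 -0.792 0.602
  outer loop
   vertex 0.4 0.8 2.2
   vertex 3.8 0.2 2.0
   vertex 2.4 1.6 3.6
  endloop
 endfacet
 facet normal -0.745 0.298 0.596
  outer loop
   vertex 0.4 0.8 2.2
   vertex 2.0 4.0 2.6
   vertex 0.0 3.4 0.4
  endloop
 endfacet
 facet normal -0.616 0.213 0.758
  outer loop
   vertex 0.4 0.8 2.2
   vertex 2.4 1.6 3.6
   vertex 2.0 4.0 2.6
  endloop
 endfacet
 facet normal -0.017 0.968 -0.249
  outer loop
   vertex 2.6 3.6 1.0
   vertex 0.0 3.4 0.4
   vertex 2.0 4.0 2.6
  endloop
 endfacet
 facet normal 0.175 0.409 -0.896
  outer loop
   vertex 1.4 2.8 0.4
   vertex 0.0 3.4 0.4
   vertex 2.6 3.6 1.0
  endloop
 endfacet
 facet normal 0.489 -0.083 -0.868
  outer loop
   vertex 1.4 2.8 0.4
   vertex 2.6 3.6 1.0
   vertex 3.8 0.2 2.0
  endloop
 endfacet
 facet normal -0.247 -0.577 -0.778
  outer loop
   vertex 1.4 2.8 0.4
   vertex 0.4 0.8 2.2
   vertex 0.0 3.4 0.4
  endloop
 endfacet
 facet normal -0.154 -0.617 -0.772
  outer loop
   vertex 1.4 2.8 0.4
   vertex 3.8 0.2 2.0
   vertex 0.4 0.8 2.2
  endloop
 endfacet
 facet normal 0.881 0.183 -0.437
  outer loop
   vertex 3.6 2.6 2.6
   vertex 3.8 0.2 2.0
   vertex 2.6 3.6 1.0
  endloop
 endfacet
 facet normal 0.657 0.751 0.059
  outer loop
   vertex 3.6 2.6 2.6
   vertex 2.6 3.6 1.0
   vertex 2.0 4.0 2.6
  endloop
 endfacet
 facet normal 0.693 -0.120 0.711
  outer loop
   vertex 3.6 2.6 2.6
   vertex 2.4 1.6 3.6
   vertex 3.8 0.2 2.0
  endloop
 endfacet
 facet normal 0.358 0.409 0.839
  outer loop
   vertex 3.6 2.6 2.6
   vertex 2.0 4.0 2.6
   vertex 2.4 1.6 3.6
  endloop
 endfacet
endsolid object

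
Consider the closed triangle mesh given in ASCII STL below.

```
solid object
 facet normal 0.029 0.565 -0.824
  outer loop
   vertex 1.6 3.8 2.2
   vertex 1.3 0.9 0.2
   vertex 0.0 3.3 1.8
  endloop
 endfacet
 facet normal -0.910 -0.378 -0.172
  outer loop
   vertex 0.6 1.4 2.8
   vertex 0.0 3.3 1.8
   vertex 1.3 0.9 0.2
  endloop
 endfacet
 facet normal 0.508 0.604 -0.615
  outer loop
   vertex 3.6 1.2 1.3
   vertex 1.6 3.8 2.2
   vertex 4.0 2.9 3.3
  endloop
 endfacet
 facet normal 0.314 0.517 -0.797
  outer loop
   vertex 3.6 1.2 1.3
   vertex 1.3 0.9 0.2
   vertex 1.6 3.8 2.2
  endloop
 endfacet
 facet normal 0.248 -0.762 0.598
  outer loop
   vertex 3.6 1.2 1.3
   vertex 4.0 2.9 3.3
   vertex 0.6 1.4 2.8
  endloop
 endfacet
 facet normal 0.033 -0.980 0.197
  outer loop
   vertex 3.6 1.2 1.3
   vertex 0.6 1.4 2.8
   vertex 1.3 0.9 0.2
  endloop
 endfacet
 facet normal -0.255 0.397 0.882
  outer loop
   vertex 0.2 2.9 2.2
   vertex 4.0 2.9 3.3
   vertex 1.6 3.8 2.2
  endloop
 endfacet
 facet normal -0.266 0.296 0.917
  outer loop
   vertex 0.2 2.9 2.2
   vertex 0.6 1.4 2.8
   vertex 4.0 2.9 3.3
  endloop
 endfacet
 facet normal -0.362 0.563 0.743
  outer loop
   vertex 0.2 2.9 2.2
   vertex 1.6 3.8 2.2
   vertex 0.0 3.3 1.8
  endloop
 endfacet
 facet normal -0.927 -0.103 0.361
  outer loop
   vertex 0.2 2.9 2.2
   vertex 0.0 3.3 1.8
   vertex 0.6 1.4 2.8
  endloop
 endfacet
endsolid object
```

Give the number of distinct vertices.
7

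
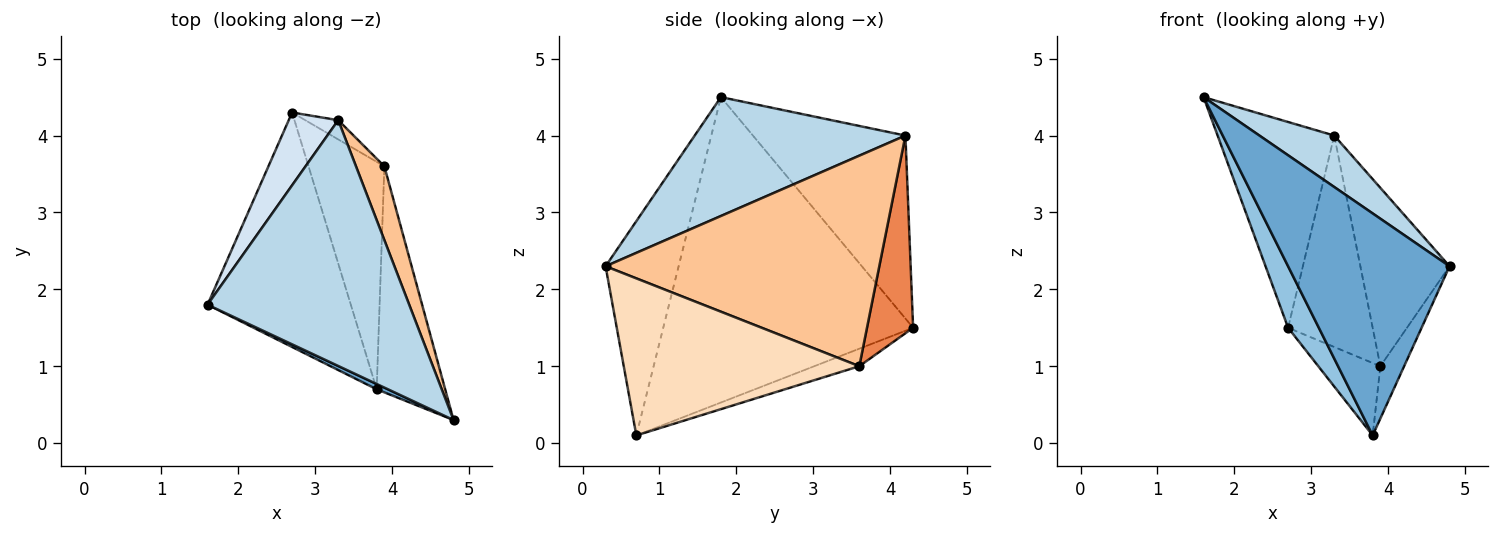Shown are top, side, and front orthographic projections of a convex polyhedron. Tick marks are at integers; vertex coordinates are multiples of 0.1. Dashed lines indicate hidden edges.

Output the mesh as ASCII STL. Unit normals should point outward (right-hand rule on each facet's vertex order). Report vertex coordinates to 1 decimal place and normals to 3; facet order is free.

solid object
 facet normal -0.412 -0.911 0.022
  outer loop
   vertex 3.8 0.7 0.1
   vertex 4.8 0.3 2.3
   vertex 1.6 1.8 4.5
  endloop
 endfacet
 facet normal -0.900 -0.111 -0.422
  outer loop
   vertex 3.8 0.7 0.1
   vertex 1.6 1.8 4.5
   vertex 2.7 4.3 1.5
  endloop
 endfacet
 facet normal 0.500 -0.177 0.848
  outer loop
   vertex 3.3 4.2 4.0
   vertex 1.6 1.8 4.5
   vertex 4.8 0.3 2.3
  endloop
 endfacet
 facet normal -0.777 0.594 0.210
  outer loop
   vertex 3.3 4.2 4.0
   vertex 2.7 4.3 1.5
   vertex 1.6 1.8 4.5
  endloop
 endfacet
 facet normal 0.477 0.875 -0.080
  outer loop
   vertex 3.9 3.6 1.0
   vertex 2.7 4.3 1.5
   vertex 3.3 4.2 4.0
  endloop
 endfacet
 facet normal -0.215 0.296 -0.931
  outer loop
   vertex 3.9 3.6 1.0
   vertex 3.8 0.7 0.1
   vertex 2.7 4.3 1.5
  endloop
 endfacet
 facet normal 0.943 0.307 0.127
  outer loop
   vertex 3.9 3.6 1.0
   vertex 3.3 4.2 4.0
   vertex 4.8 0.3 2.3
  endloop
 endfacet
 facet normal 0.913 0.092 -0.398
  outer loop
   vertex 3.9 3.6 1.0
   vertex 4.8 0.3 2.3
   vertex 3.8 0.7 0.1
  endloop
 endfacet
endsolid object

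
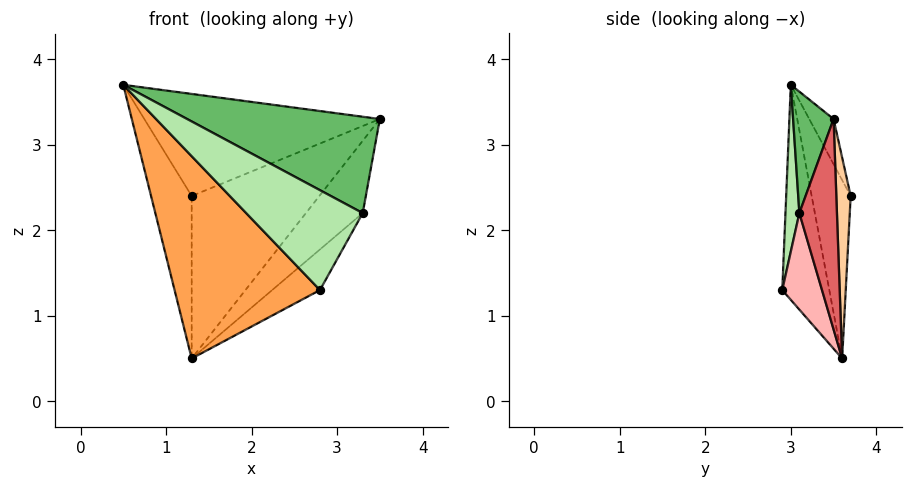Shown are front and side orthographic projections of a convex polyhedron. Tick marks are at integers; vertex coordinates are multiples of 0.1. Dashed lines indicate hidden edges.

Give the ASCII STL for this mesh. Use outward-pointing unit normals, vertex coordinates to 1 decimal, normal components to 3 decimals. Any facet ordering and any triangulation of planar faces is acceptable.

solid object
 facet normal -0.093 0.899 0.427
  outer loop
   vertex 1.3 3.7 2.4
   vertex 0.5 3.0 3.7
   vertex 3.5 3.5 3.3
  endloop
 endfacet
 facet normal -0.692 0.721 -0.038
  outer loop
   vertex 1.3 3.6 0.5
   vertex 0.5 3.0 3.7
   vertex 1.3 3.7 2.4
  endloop
 endfacet
 facet normal -0.298 -0.922 -0.247
  outer loop
   vertex 1.3 3.6 0.5
   vertex 2.8 2.9 1.3
   vertex 0.5 3.0 3.7
  endloop
 endfacet
 facet normal 0.112 0.992 -0.052
  outer loop
   vertex 1.3 3.6 0.5
   vertex 1.3 3.7 2.4
   vertex 3.5 3.5 3.3
  endloop
 endfacet
 facet normal 0.196 -0.932 0.303
  outer loop
   vertex 3.3 3.1 2.2
   vertex 3.5 3.5 3.3
   vertex 0.5 3.0 3.7
  endloop
 endfacet
 facet normal 0.117 -0.981 0.153
  outer loop
   vertex 3.3 3.1 2.2
   vertex 0.5 3.0 3.7
   vertex 2.8 2.9 1.3
  endloop
 endfacet
 facet normal 0.512 0.773 -0.374
  outer loop
   vertex 3.3 3.1 2.2
   vertex 1.3 3.6 0.5
   vertex 3.5 3.5 3.3
  endloop
 endfacet
 facet normal 0.566 0.680 -0.466
  outer loop
   vertex 3.3 3.1 2.2
   vertex 2.8 2.9 1.3
   vertex 1.3 3.6 0.5
  endloop
 endfacet
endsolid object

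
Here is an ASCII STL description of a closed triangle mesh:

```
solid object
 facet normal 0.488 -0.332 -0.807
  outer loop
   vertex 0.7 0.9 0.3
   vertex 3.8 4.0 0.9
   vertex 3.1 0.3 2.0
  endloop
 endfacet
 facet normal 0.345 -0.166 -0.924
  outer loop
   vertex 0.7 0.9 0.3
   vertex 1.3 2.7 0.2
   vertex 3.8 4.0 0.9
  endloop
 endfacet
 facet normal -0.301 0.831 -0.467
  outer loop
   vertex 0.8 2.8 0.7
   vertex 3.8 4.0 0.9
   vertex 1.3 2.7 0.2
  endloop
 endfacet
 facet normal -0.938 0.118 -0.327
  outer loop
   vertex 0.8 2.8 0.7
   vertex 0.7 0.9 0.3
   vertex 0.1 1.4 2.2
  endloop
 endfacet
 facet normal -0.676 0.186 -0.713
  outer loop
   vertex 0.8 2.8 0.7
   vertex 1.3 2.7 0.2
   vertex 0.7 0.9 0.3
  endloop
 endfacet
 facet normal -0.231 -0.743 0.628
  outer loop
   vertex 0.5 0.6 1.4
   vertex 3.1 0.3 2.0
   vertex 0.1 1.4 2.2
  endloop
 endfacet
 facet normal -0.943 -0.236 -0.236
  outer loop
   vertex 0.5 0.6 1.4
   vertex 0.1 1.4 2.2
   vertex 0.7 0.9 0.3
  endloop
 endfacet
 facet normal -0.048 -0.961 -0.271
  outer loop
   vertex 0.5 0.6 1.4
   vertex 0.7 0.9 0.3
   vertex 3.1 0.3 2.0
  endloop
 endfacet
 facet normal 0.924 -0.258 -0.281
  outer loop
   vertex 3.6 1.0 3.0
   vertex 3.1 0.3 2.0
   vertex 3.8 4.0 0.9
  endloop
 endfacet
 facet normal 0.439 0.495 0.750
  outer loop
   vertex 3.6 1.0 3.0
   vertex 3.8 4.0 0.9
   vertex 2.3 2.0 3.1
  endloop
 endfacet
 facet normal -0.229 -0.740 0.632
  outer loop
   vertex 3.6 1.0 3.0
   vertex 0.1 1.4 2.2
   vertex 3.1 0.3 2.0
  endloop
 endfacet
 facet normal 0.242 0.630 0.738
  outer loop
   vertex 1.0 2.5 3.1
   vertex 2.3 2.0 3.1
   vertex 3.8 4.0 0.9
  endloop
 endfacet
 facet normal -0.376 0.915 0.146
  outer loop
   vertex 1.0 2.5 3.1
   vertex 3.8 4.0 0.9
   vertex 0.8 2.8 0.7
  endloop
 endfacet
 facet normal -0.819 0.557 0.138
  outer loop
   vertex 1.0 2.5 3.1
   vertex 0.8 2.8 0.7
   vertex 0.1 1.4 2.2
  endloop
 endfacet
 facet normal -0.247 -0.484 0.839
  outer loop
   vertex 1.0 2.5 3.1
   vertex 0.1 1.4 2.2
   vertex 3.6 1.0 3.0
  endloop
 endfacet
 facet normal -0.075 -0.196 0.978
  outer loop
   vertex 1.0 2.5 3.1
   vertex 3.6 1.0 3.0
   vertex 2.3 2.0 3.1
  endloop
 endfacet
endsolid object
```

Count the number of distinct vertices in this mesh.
10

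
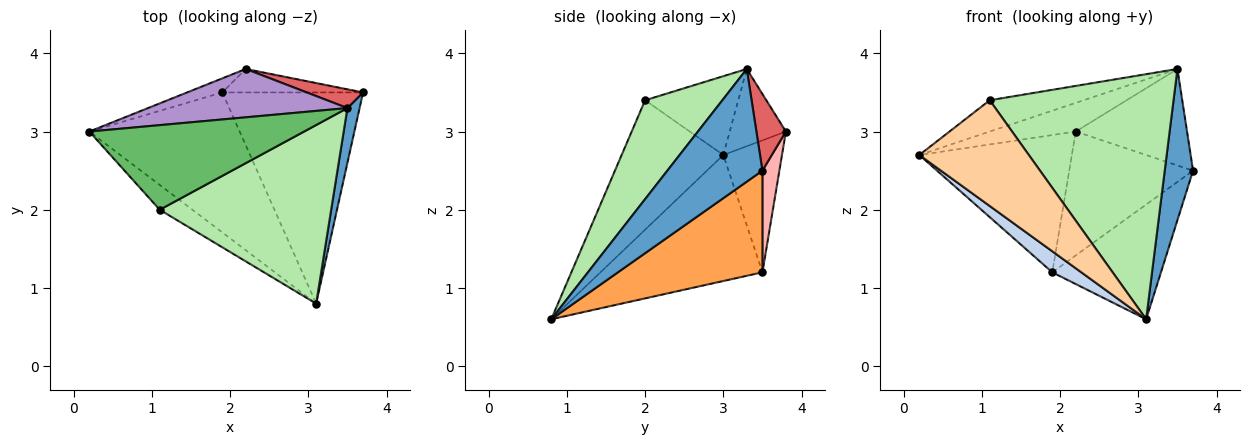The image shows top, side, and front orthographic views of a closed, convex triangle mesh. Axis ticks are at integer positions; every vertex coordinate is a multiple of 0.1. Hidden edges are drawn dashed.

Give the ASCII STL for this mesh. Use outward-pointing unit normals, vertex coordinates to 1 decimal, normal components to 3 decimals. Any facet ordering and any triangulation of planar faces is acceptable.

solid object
 facet normal 0.953 -0.284 0.103
  outer loop
   vertex 3.5 3.3 3.8
   vertex 3.1 0.8 0.6
   vertex 3.7 3.5 2.5
  endloop
 endfacet
 facet normal -0.638 -0.114 -0.761
  outer loop
   vertex 1.9 3.5 1.2
   vertex 3.1 0.8 0.6
   vertex 0.2 3.0 2.7
  endloop
 endfacet
 facet normal 0.536 0.403 -0.742
  outer loop
   vertex 1.9 3.5 1.2
   vertex 3.7 3.5 2.5
   vertex 3.1 0.8 0.6
  endloop
 endfacet
 facet normal -0.671 -0.722 -0.169
  outer loop
   vertex 1.1 2.0 3.4
   vertex 0.2 3.0 2.7
   vertex 3.1 0.8 0.6
  endloop
 endfacet
 facet normal -0.325 0.328 0.887
  outer loop
   vertex 1.1 2.0 3.4
   vertex 3.5 3.3 3.8
   vertex 0.2 3.0 2.7
  endloop
 endfacet
 facet normal 0.322 -0.765 0.558
  outer loop
   vertex 1.1 2.0 3.4
   vertex 3.1 0.8 0.6
   vertex 3.5 3.3 3.8
  endloop
 endfacet
 facet normal 0.252 0.950 0.185
  outer loop
   vertex 2.2 3.8 3.0
   vertex 3.5 3.3 3.8
   vertex 3.7 3.5 2.5
  endloop
 endfacet
 facet normal 0.133 0.974 -0.185
  outer loop
   vertex 2.2 3.8 3.0
   vertex 3.7 3.5 2.5
   vertex 1.9 3.5 1.2
  endloop
 endfacet
 facet normal -0.316 0.484 0.816
  outer loop
   vertex 2.2 3.8 3.0
   vertex 0.2 3.0 2.7
   vertex 3.5 3.3 3.8
  endloop
 endfacet
 facet normal -0.357 0.929 -0.095
  outer loop
   vertex 2.2 3.8 3.0
   vertex 1.9 3.5 1.2
   vertex 0.2 3.0 2.7
  endloop
 endfacet
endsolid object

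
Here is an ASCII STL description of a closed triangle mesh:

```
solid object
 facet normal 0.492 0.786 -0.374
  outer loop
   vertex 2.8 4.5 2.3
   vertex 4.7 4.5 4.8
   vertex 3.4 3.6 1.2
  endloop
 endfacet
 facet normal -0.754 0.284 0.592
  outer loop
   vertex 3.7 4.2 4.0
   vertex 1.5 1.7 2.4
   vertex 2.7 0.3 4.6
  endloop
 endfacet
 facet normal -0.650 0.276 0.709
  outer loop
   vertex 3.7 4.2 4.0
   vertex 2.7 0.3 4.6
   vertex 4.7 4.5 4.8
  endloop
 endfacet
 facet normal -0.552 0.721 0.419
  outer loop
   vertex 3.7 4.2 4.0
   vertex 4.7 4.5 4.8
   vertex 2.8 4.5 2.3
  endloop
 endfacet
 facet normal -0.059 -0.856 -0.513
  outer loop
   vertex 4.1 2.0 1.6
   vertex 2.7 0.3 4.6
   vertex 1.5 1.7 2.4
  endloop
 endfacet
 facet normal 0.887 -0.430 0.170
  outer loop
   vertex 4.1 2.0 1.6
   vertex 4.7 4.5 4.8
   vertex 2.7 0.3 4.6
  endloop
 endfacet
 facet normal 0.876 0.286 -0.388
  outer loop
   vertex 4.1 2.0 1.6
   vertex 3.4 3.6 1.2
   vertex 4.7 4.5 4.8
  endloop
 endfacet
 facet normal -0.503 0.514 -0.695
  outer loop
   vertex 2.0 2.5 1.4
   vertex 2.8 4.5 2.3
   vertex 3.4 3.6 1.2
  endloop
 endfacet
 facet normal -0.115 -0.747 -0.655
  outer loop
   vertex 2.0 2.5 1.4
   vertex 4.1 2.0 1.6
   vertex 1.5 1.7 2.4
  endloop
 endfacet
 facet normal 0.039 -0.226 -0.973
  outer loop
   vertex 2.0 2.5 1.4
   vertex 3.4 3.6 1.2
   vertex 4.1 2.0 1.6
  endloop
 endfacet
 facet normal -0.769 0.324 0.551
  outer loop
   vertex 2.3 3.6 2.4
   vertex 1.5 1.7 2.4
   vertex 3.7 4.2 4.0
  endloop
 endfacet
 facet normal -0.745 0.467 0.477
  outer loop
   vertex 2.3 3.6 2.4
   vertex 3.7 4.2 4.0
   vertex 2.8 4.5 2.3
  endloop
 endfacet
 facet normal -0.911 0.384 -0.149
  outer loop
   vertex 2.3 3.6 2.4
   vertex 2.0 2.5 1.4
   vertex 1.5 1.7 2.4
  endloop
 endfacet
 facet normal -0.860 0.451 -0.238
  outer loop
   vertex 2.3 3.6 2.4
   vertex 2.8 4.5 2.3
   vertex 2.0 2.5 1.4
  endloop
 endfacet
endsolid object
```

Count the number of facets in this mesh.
14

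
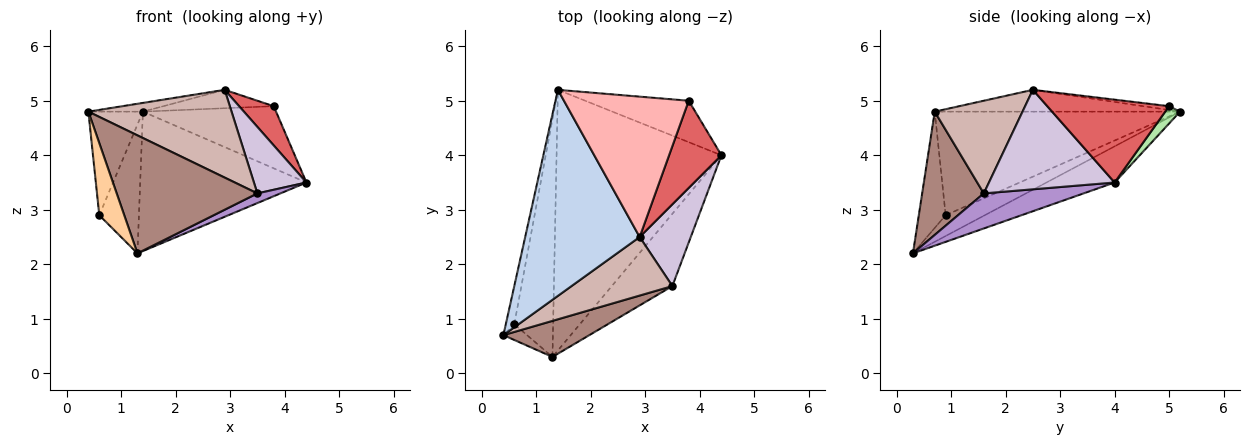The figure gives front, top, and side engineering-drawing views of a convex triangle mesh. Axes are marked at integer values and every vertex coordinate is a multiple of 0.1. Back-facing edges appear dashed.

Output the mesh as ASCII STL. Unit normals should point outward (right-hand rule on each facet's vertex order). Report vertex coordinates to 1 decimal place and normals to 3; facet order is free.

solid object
 facet normal -0.190 0.463 -0.866
  outer loop
   vertex 1.3 0.3 2.2
   vertex 1.4 5.2 4.8
   vertex 4.4 4.0 3.5
  endloop
 endfacet
 facet normal -0.187 0.042 0.981
  outer loop
   vertex 2.9 2.5 5.2
   vertex 1.4 5.2 4.8
   vertex 0.4 0.7 4.8
  endloop
 endfacet
 facet normal -0.973 0.216 -0.080
  outer loop
   vertex 0.6 0.9 2.9
   vertex 0.4 0.7 4.8
   vertex 1.4 5.2 4.8
  endloop
 endfacet
 facet normal -0.724 -0.673 -0.147
  outer loop
   vertex 0.6 0.9 2.9
   vertex 1.3 0.3 2.2
   vertex 0.4 0.7 4.8
  endloop
 endfacet
 facet normal -0.426 0.431 -0.795
  outer loop
   vertex 0.6 0.9 2.9
   vertex 1.4 5.2 4.8
   vertex 1.3 0.3 2.2
  endloop
 endfacet
 facet normal 0.092 0.829 -0.552
  outer loop
   vertex 3.8 5.0 4.9
   vertex 4.4 4.0 3.5
   vertex 1.4 5.2 4.8
  endloop
 endfacet
 facet normal 0.822 -0.234 0.519
  outer loop
   vertex 3.8 5.0 4.9
   vertex 2.9 2.5 5.2
   vertex 4.4 4.0 3.5
  endloop
 endfacet
 facet normal -0.030 0.130 0.991
  outer loop
   vertex 3.8 5.0 4.9
   vertex 1.4 5.2 4.8
   vertex 2.9 2.5 5.2
  endloop
 endfacet
 facet normal 0.498 -0.115 -0.860
  outer loop
   vertex 3.5 1.6 3.3
   vertex 1.3 0.3 2.2
   vertex 4.4 4.0 3.5
  endloop
 endfacet
 facet normal 0.834 -0.348 0.428
  outer loop
   vertex 3.5 1.6 3.3
   vertex 4.4 4.0 3.5
   vertex 2.9 2.5 5.2
  endloop
 endfacet
 facet normal 0.386 -0.882 0.269
  outer loop
   vertex 3.5 1.6 3.3
   vertex 0.4 0.7 4.8
   vertex 1.3 0.3 2.2
  endloop
 endfacet
 facet normal 0.454 -0.741 0.494
  outer loop
   vertex 3.5 1.6 3.3
   vertex 2.9 2.5 5.2
   vertex 0.4 0.7 4.8
  endloop
 endfacet
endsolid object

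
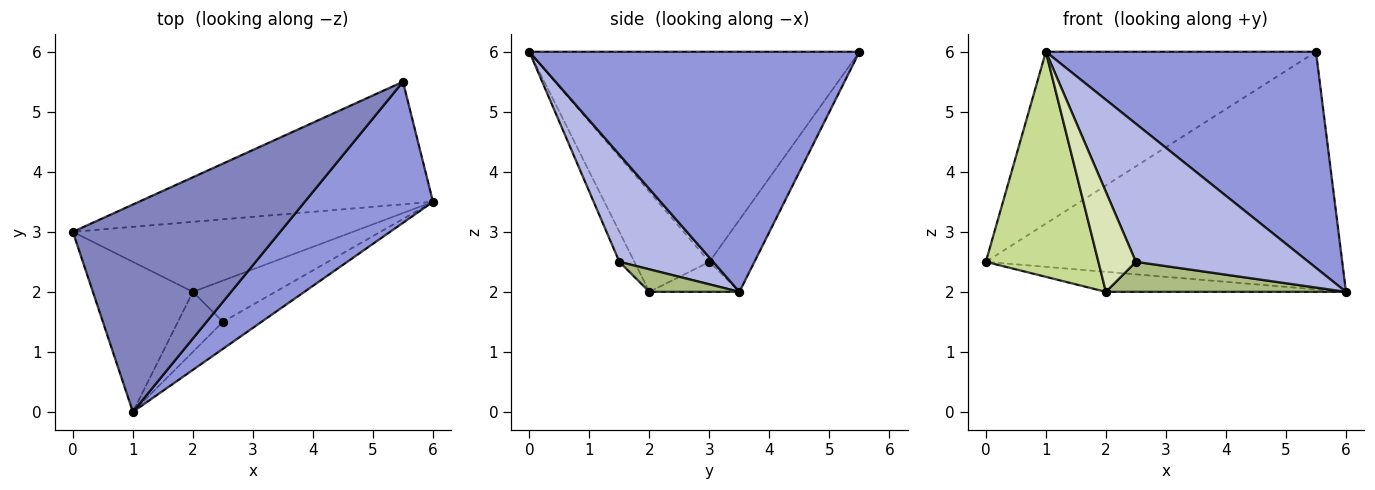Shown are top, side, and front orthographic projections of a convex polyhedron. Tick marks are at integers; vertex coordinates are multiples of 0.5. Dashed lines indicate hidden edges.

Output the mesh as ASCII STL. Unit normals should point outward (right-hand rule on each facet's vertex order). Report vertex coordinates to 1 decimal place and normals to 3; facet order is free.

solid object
 facet normal -0.112 0.883 -0.456
  outer loop
   vertex 5.5 5.5 6.0
   vertex 6.0 3.5 2.0
   vertex 0.0 3.0 2.5
  endloop
 endfacet
 facet normal -0.615 0.503 0.607
  outer loop
   vertex 5.5 5.5 6.0
   vertex 0.0 3.0 2.5
   vertex 1.0 0.0 6.0
  endloop
 endfacet
 facet normal 0.715 -0.585 0.382
  outer loop
   vertex 5.5 5.5 6.0
   vertex 1.0 0.0 6.0
   vertex 6.0 3.5 2.0
  endloop
 endfacet
 facet normal 0.471 -0.866 -0.169
  outer loop
   vertex 2.5 1.5 2.5
   vertex 6.0 3.5 2.0
   vertex 1.0 0.0 6.0
  endloop
 endfacet
 facet normal -0.102 0.273 -0.956
  outer loop
   vertex 2.0 2.0 2.0
   vertex 0.0 3.0 2.5
   vertex 6.0 3.5 2.0
  endloop
 endfacet
 facet normal 0.215 -0.574 -0.790
  outer loop
   vertex 2.0 2.0 2.0
   vertex 6.0 3.5 2.0
   vertex 2.5 1.5 2.5
  endloop
 endfacet
 facet normal -0.485 -0.728 -0.485
  outer loop
   vertex 2.0 2.0 2.0
   vertex 1.0 0.0 6.0
   vertex 0.0 3.0 2.5
  endloop
 endfacet
 facet normal -0.324 -0.811 -0.487
  outer loop
   vertex 2.0 2.0 2.0
   vertex 2.5 1.5 2.5
   vertex 1.0 0.0 6.0
  endloop
 endfacet
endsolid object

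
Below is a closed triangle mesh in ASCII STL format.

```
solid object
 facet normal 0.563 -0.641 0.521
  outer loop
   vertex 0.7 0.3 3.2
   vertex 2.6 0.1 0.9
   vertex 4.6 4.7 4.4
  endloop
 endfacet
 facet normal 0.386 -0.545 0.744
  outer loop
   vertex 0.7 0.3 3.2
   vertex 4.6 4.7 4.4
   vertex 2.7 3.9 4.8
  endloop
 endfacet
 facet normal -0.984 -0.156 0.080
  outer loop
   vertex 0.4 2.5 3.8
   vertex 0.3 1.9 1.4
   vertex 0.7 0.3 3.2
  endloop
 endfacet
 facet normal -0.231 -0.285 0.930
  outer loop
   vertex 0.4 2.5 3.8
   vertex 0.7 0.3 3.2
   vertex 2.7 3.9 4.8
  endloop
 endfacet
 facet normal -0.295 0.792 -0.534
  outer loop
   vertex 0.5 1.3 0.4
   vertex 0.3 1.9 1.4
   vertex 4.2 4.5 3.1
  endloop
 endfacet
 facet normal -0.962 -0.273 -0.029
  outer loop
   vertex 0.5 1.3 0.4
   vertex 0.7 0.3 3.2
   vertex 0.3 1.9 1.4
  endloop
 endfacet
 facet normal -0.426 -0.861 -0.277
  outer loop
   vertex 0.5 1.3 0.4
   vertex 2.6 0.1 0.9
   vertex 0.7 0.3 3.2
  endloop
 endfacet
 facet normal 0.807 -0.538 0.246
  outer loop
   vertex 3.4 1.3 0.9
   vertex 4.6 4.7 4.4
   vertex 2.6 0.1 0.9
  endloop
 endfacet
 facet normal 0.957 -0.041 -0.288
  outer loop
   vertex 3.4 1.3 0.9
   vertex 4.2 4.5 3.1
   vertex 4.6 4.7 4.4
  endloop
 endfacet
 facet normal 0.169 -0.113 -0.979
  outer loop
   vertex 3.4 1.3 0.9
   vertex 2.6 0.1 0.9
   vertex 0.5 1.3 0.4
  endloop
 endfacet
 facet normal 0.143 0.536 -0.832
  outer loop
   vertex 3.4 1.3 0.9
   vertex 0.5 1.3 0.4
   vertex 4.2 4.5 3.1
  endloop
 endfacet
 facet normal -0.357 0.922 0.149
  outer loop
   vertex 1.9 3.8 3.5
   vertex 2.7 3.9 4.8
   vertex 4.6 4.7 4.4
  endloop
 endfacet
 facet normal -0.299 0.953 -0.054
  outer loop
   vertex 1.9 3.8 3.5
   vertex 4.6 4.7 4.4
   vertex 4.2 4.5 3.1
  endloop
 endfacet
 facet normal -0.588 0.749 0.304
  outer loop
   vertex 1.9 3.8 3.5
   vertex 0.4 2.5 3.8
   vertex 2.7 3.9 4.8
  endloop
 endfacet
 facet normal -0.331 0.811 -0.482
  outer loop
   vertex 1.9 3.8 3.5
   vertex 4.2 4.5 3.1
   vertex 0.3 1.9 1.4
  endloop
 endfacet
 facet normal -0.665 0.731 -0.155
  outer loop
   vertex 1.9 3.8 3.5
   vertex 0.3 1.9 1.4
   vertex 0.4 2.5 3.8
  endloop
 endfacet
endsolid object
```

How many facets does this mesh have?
16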